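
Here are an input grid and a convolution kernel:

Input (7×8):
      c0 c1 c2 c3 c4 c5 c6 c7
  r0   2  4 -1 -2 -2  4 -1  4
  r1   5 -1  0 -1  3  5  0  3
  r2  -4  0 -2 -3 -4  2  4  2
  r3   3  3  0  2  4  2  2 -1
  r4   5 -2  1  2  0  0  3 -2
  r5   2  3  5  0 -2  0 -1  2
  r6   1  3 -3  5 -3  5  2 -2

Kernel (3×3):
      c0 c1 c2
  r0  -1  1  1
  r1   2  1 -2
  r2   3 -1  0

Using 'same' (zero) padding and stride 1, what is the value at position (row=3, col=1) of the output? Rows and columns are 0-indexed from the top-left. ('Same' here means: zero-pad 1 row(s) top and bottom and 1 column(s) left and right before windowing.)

The receptive field on the zero-padded input at this output position is [-4 0 -2 / 3 3 0 / 5 -2 1]. Elementwise product with the kernel and sum: -4·-1 + 0·1 + -2·1 + 3·2 + 3·1 + 0·-2 + 5·3 + -2·-1.

28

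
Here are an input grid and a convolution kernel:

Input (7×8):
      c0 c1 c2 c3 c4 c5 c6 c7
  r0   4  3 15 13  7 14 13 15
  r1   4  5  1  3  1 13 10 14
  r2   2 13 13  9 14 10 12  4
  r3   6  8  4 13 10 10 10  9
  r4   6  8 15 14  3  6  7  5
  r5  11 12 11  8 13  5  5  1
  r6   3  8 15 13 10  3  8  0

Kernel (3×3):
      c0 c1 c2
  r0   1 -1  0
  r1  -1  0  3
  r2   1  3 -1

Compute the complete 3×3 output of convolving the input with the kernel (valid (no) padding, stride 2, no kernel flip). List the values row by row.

28 30 54
10 84 38
32 73 10

Output[0,0]: The receptive field on the input at this output position is [4 3 15 / 4 5 1 / 2 13 13]. Elementwise product with the kernel and sum: 4·1 + 3·-1 + 4·-1 + 1·3 + 2·1 + 13·3 + 13·-1.
Output[0,1]: The receptive field on the input at this output position is [15 13 7 / 1 3 1 / 13 9 14]. Elementwise product with the kernel and sum: 15·1 + 13·-1 + 1·-1 + 1·3 + 13·1 + 9·3 + 14·-1.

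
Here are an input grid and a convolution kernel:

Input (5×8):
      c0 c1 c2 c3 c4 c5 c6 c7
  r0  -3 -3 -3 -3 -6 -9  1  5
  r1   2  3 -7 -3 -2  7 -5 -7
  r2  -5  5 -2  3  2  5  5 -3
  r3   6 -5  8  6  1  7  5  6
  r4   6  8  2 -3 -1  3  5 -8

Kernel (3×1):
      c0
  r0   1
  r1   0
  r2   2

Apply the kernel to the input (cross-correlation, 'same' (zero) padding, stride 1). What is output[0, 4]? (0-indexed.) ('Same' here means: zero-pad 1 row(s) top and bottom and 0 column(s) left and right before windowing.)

-4

The receptive field on the zero-padded input at this output position is [0 / -6 / -2]. Elementwise product with the kernel and sum: 0·1 + -2·2.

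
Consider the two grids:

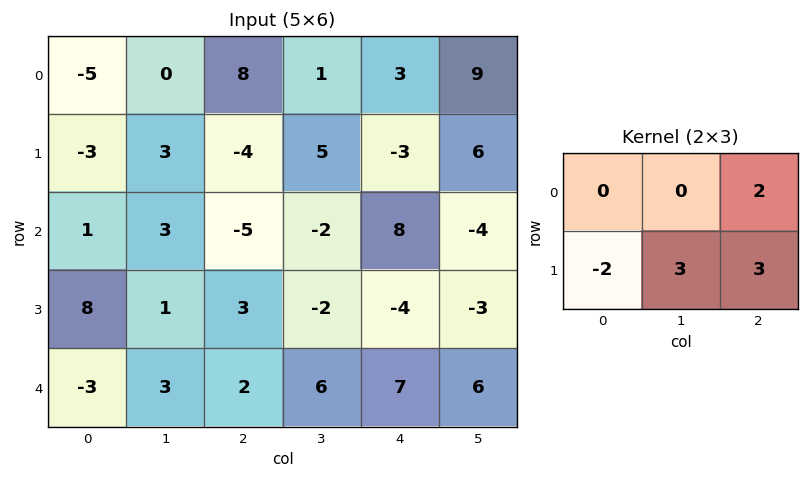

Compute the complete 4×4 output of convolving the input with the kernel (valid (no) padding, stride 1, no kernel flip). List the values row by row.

Output[0,0]: The receptive field on the input at this output position is [-5 0 8 / -3 3 -4]. Elementwise product with the kernel and sum: 8·2 + -3·-2 + 3·3 + -4·3.
Output[0,1]: The receptive field on the input at this output position is [0 8 1 / 3 -4 5]. Elementwise product with the kernel and sum: 1·2 + 3·-2 + -4·3 + 5·3.

19 -1 20 17
-16 -17 22 28
-14 -3 -8 -25
27 14 27 21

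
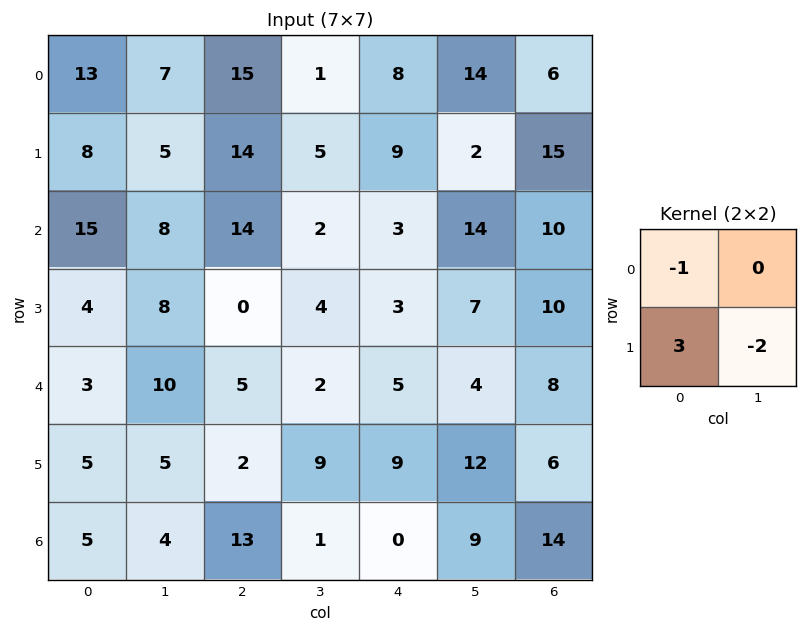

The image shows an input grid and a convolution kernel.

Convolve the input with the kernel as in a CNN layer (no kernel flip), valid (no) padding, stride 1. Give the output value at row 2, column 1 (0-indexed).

The receptive field on the input at this output position is [8 14 / 8 0]. Elementwise product with the kernel and sum: 8·-1 + 8·3 + 0·-2.

16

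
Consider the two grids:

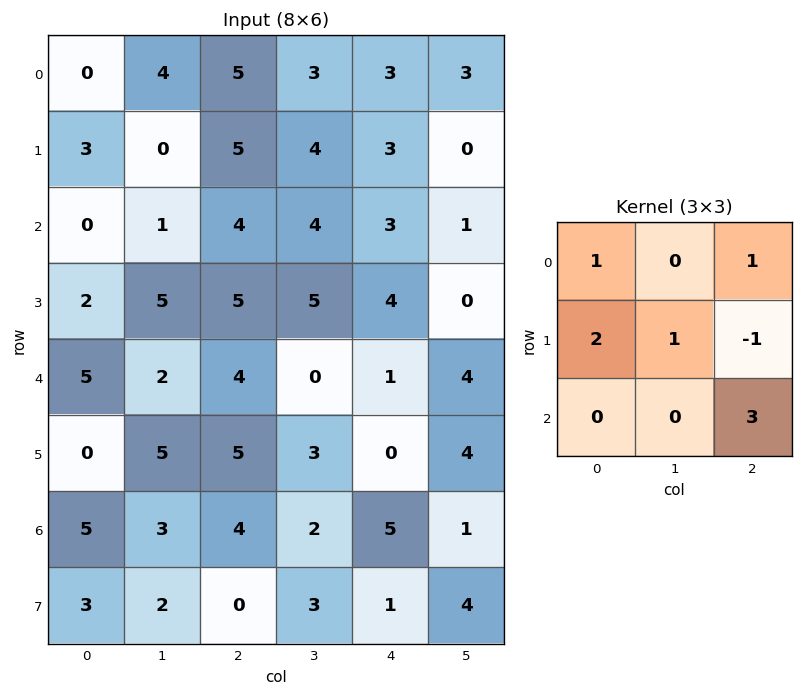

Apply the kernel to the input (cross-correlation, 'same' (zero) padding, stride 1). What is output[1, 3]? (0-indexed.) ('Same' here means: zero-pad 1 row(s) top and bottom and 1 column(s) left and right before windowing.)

The receptive field on the zero-padded input at this output position is [5 3 3 / 5 4 3 / 4 4 3]. Elementwise product with the kernel and sum: 5·1 + 3·1 + 5·2 + 4·1 + 3·-1 + 3·3.

28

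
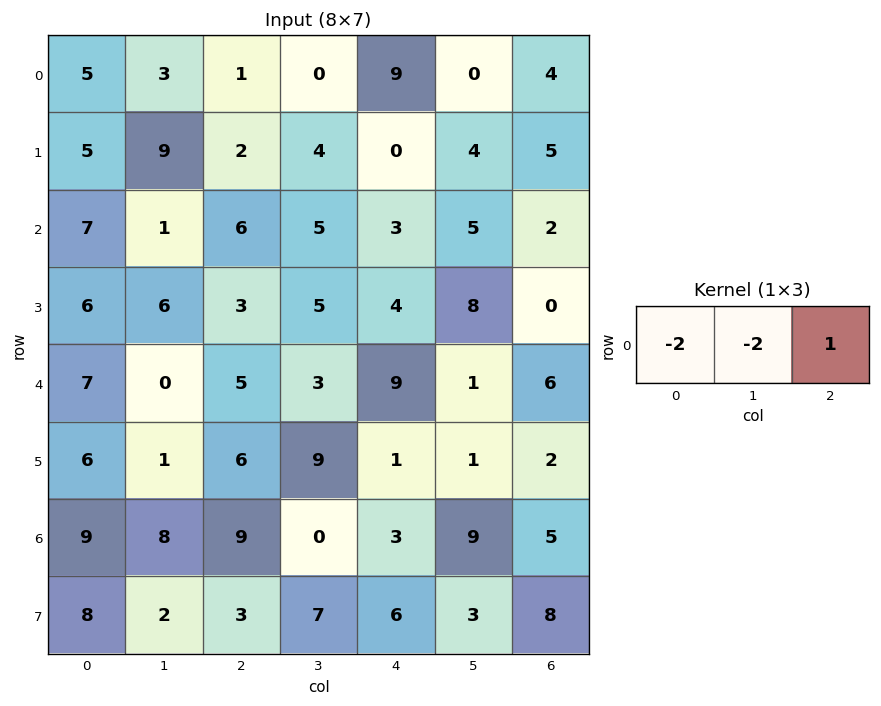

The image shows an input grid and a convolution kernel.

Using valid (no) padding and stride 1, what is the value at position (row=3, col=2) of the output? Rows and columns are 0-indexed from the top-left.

The receptive field on the input at this output position is [3 5 4]. Elementwise product with the kernel and sum: 3·-2 + 5·-2 + 4·1.

-12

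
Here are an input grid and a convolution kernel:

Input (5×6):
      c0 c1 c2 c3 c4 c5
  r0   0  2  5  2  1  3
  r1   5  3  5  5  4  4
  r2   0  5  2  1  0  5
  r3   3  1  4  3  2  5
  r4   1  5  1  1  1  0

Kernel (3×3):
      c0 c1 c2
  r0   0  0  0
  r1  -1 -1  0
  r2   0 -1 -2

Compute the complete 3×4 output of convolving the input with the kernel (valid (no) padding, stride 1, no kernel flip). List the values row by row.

-17 -12 -11 -19
-14 -17 -10 -13
-11 -8 -10 -6

Output[0,0]: The receptive field on the input at this output position is [0 2 5 / 5 3 5 / 0 5 2]. Elementwise product with the kernel and sum: 5·-1 + 3·-1 + 5·-1 + 2·-2.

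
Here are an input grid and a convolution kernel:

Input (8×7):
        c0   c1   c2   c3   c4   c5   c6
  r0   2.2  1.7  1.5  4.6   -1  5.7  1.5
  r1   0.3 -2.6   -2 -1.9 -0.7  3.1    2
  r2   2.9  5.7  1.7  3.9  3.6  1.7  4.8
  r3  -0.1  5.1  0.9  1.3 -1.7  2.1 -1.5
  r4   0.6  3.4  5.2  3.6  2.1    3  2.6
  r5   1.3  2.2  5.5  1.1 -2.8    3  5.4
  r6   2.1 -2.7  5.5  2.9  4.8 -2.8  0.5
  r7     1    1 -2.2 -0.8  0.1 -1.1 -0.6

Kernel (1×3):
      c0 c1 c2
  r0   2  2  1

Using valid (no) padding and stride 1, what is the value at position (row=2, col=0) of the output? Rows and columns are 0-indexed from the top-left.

The receptive field on the input at this output position is [2.9 5.7 1.7]. Elementwise product with the kernel and sum: 2.9·2 + 5.7·2 + 1.7·1.

18.9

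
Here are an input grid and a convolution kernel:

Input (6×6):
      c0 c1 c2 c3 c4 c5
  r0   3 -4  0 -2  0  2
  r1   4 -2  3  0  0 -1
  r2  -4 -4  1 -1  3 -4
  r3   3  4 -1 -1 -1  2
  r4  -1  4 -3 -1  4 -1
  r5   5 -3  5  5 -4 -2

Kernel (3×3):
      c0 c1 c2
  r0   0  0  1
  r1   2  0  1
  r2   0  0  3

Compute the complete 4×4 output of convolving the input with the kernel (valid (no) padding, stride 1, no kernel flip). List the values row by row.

14 -9 15 -11
-7 -12 2 -1
-3 3 12 -7
9 21 -15 -7

Output[0,0]: The receptive field on the input at this output position is [3 -4 0 / 4 -2 3 / -4 -4 1]. Elementwise product with the kernel and sum: 0·1 + 4·2 + 3·1 + 1·3.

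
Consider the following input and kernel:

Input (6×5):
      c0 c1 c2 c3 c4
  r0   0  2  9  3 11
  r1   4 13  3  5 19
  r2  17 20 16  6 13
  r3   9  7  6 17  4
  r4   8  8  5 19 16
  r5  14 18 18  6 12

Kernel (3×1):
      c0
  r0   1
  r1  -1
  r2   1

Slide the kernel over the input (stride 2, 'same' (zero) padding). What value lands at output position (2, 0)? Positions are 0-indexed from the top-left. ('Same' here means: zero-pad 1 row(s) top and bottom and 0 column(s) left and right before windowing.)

15

The receptive field on the zero-padded input at this output position is [9 / 8 / 14]. Elementwise product with the kernel and sum: 9·1 + 8·-1 + 14·1.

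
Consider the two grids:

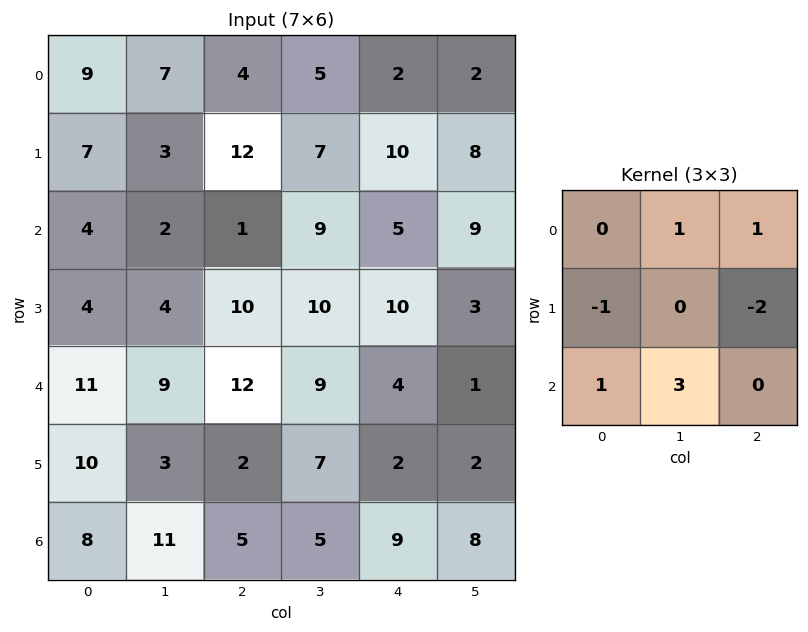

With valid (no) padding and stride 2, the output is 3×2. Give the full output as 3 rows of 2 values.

-10 3
17 23
48 27

Output[0,0]: The receptive field on the input at this output position is [9 7 4 / 7 3 12 / 4 2 1]. Elementwise product with the kernel and sum: 7·1 + 4·1 + 7·-1 + 12·-2 + 4·1 + 2·3.
Output[0,1]: The receptive field on the input at this output position is [4 5 2 / 12 7 10 / 1 9 5]. Elementwise product with the kernel and sum: 5·1 + 2·1 + 12·-1 + 10·-2 + 1·1 + 9·3.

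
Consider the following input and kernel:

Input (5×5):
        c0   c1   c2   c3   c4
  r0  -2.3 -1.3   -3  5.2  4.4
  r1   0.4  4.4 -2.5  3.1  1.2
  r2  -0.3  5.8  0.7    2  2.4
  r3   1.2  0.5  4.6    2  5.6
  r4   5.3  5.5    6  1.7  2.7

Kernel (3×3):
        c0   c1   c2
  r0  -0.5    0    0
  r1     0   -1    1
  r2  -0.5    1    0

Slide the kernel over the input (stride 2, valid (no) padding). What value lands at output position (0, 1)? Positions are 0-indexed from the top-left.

1.25

The receptive field on the input at this output position is [-3 5.2 4.4 / -2.5 3.1 1.2 / 0.7 2 2.4]. Elementwise product with the kernel and sum: -3·-0.5 + 3.1·-1 + 1.2·1 + 0.7·-0.5 + 2·1.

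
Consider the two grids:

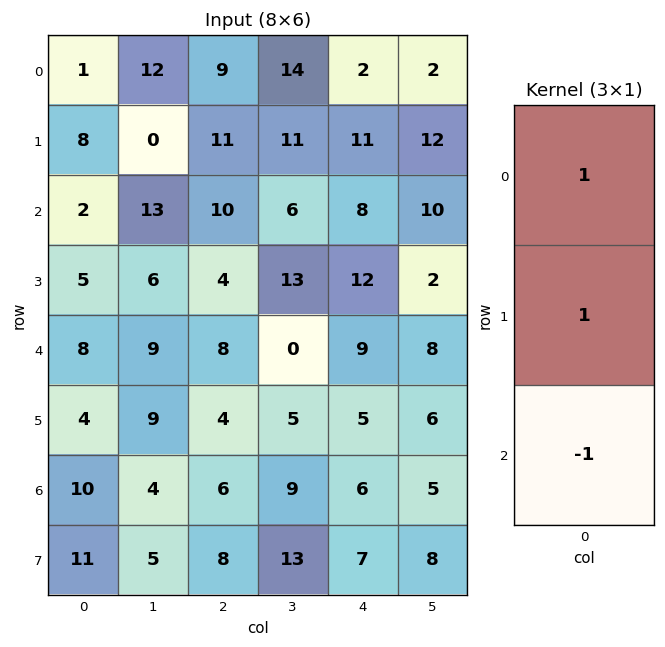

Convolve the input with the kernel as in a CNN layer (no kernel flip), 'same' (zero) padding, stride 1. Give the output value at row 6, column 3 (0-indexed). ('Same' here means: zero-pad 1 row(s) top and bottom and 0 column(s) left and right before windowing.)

1

The receptive field on the zero-padded input at this output position is [5 / 9 / 13]. Elementwise product with the kernel and sum: 5·1 + 9·1 + 13·-1.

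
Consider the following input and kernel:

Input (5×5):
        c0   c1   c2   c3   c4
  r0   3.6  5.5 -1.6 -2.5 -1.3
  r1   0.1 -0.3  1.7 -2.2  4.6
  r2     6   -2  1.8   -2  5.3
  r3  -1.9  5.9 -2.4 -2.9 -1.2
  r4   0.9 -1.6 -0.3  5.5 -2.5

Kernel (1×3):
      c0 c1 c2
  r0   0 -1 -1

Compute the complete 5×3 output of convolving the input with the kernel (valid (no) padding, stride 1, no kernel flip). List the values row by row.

Output[0,0]: The receptive field on the input at this output position is [3.6 5.5 -1.6]. Elementwise product with the kernel and sum: 5.5·-1 + -1.6·-1.
Output[0,1]: The receptive field on the input at this output position is [5.5 -1.6 -2.5]. Elementwise product with the kernel and sum: -1.6·-1 + -2.5·-1.

-3.9 4.1 3.8
-1.4 0.5 -2.4
0.2 0.2 -3.3
-3.5 5.3 4.1
1.9 -5.2 -3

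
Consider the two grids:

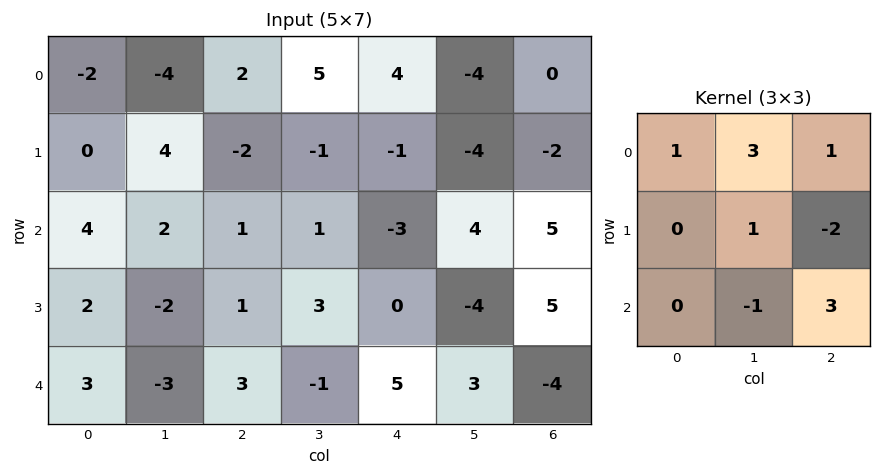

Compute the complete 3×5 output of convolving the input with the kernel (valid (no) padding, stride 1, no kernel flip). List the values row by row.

-3 9 12 35 3
15 4 -2 -31 -2
19 -5 20 8 -15

Output[0,0]: The receptive field on the input at this output position is [-2 -4 2 / 0 4 -2 / 4 2 1]. Elementwise product with the kernel and sum: -2·1 + -4·3 + 2·1 + 4·1 + -2·-2 + 2·-1 + 1·3.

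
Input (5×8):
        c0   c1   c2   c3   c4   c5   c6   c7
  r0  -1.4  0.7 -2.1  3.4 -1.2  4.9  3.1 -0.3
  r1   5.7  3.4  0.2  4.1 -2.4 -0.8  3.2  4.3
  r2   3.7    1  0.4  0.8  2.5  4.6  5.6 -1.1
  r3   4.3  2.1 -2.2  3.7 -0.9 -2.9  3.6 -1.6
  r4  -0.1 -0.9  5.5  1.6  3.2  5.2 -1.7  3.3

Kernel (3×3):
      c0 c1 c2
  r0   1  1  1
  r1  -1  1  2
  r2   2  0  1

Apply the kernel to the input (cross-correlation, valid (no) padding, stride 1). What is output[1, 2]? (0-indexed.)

2

The receptive field on the input at this output position is [0.2 4.1 -2.4 / 0.4 0.8 2.5 / -2.2 3.7 -0.9]. Elementwise product with the kernel and sum: 0.2·1 + 4.1·1 + -2.4·1 + 0.4·-1 + 0.8·1 + 2.5·2 + -2.2·2 + -0.9·1.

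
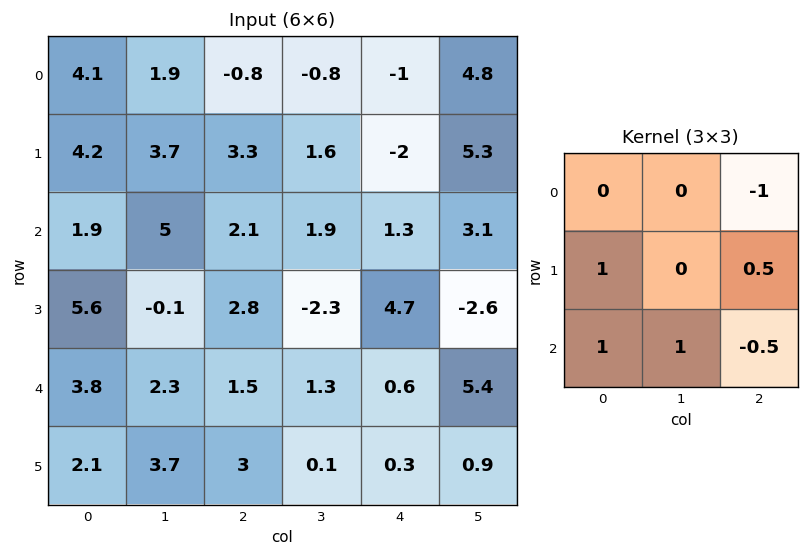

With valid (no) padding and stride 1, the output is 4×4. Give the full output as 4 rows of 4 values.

12.5 11.45 6.65 1.1
3.75 8.2 2.9 1.85
10.25 -0 6.35 -7.5
6.05 11.9 0.05 6.55

Output[0,0]: The receptive field on the input at this output position is [4.1 1.9 -0.8 / 4.2 3.7 3.3 / 1.9 5 2.1]. Elementwise product with the kernel and sum: -0.8·-1 + 4.2·1 + 3.3·0.5 + 1.9·1 + 5·1 + 2.1·-0.5.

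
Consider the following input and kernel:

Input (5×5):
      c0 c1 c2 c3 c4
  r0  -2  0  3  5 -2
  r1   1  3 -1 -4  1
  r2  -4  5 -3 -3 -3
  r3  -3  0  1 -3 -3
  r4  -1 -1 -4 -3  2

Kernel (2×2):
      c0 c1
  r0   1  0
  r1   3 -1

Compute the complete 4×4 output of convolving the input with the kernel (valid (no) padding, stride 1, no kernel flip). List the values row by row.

Output[0,0]: The receptive field on the input at this output position is [-2 0 / 1 3]. Elementwise product with the kernel and sum: -2·1 + 1·3 + 3·-1.

-2 10 4 -8
-16 21 -7 -10
-13 4 3 -9
-5 1 -8 -14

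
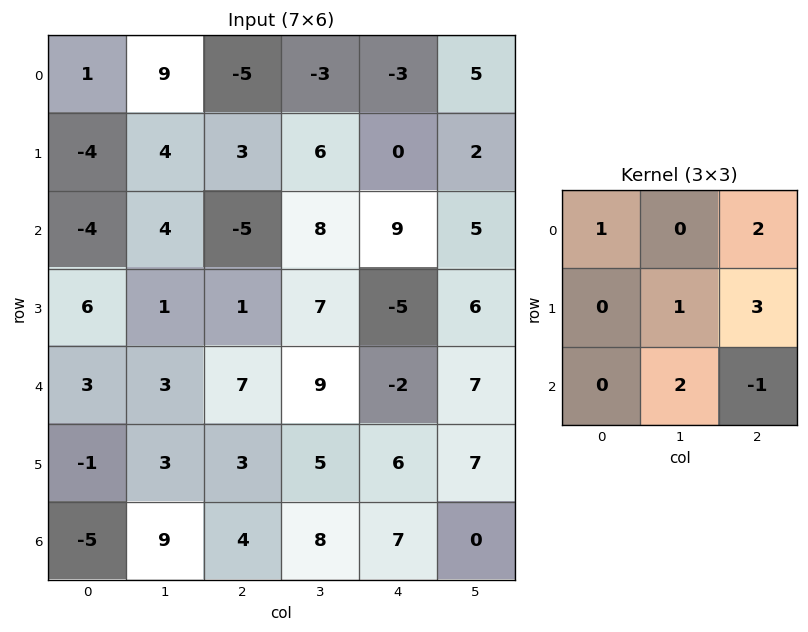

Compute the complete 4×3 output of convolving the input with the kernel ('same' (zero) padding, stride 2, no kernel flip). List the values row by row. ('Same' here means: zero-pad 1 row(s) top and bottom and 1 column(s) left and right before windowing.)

16 -14 10
27 30 18
9 50 43
28 41 26

Output[0,0]: The receptive field on the zero-padded input at this output position is [0 0 0 / 0 1 9 / 0 -4 4]. Elementwise product with the kernel and sum: 0·1 + 0·2 + 1·1 + 9·3 + -4·2 + 4·-1.
Output[0,1]: The receptive field on the zero-padded input at this output position is [0 0 0 / 9 -5 -3 / 4 3 6]. Elementwise product with the kernel and sum: 0·1 + 0·2 + -5·1 + -3·3 + 3·2 + 6·-1.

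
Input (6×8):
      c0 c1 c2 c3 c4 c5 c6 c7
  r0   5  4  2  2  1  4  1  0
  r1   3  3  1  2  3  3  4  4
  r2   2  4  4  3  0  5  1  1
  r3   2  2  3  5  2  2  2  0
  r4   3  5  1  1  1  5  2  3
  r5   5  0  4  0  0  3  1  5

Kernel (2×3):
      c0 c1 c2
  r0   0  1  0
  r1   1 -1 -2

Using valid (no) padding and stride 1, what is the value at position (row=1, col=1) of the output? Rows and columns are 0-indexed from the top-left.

The receptive field on the input at this output position is [3 1 2 / 4 4 3]. Elementwise product with the kernel and sum: 1·1 + 4·1 + 4·-1 + 3·-2.

-5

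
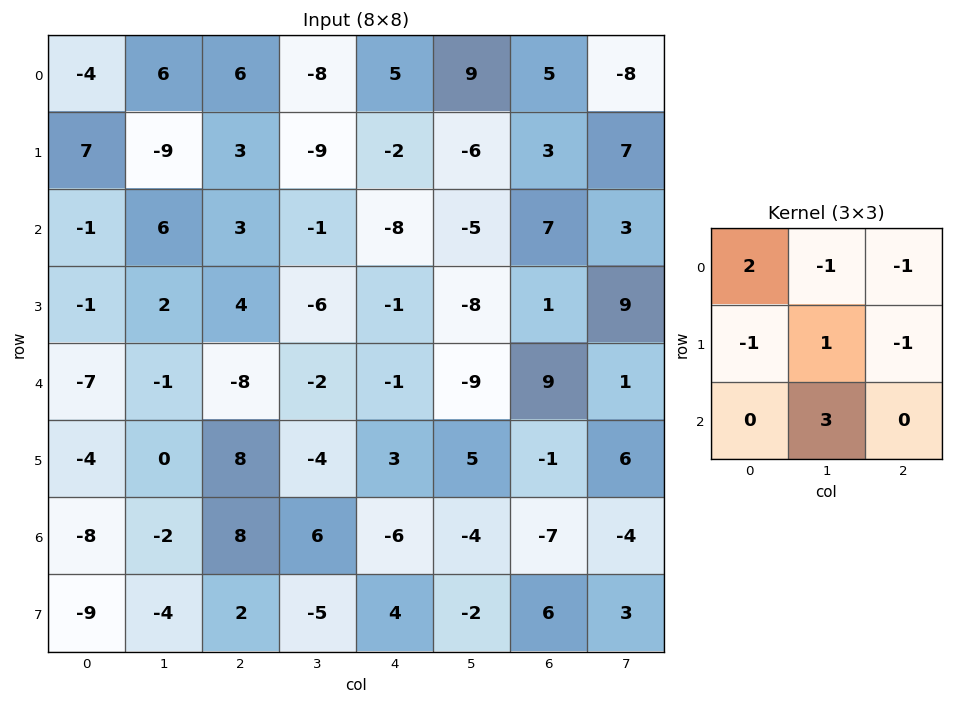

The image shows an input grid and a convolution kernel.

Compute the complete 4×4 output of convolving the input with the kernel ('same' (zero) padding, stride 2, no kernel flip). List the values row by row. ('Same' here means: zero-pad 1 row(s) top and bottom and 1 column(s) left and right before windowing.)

Output[0,0]: The receptive field on the zero-padded input at this output position is [0 0 0 / 0 -4 6 / 0 7 -9]. Elementwise product with the kernel and sum: 0·2 + 0·-1 + 0·-1 + 0·-1 + -4·1 + 6·-1 + 7·3.
Output[0,1]: The receptive field on the zero-padded input at this output position is [0 0 0 / 6 6 -8 / -9 3 -9]. Elementwise product with the kernel and sum: 0·2 + 0·-1 + 0·-1 + 6·-1 + 6·1 + -8·-1 + 3·3.

11 17 -2 13
-8 -2 -15 -10
-19 25 16 -12
-29 6 -12 24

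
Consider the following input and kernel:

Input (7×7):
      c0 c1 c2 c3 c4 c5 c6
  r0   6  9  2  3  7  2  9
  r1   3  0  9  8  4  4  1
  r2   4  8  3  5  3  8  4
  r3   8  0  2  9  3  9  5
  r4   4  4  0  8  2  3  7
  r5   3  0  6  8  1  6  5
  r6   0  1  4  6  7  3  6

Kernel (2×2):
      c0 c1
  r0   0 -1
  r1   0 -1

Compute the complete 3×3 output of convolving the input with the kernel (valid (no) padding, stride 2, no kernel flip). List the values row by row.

-9 -11 -6
-8 -14 -17
-4 -16 -9

Output[0,0]: The receptive field on the input at this output position is [6 9 / 3 0]. Elementwise product with the kernel and sum: 9·-1 + 0·-1.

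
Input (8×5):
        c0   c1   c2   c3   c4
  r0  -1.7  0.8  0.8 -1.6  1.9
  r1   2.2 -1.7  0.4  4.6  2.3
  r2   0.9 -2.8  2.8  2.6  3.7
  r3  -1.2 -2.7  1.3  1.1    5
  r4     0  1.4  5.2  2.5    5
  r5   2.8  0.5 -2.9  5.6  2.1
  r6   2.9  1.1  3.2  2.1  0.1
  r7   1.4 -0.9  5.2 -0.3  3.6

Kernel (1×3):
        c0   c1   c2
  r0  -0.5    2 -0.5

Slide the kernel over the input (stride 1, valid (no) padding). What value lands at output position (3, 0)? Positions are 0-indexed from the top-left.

-5.45

The receptive field on the input at this output position is [-1.2 -2.7 1.3]. Elementwise product with the kernel and sum: -1.2·-0.5 + -2.7·2 + 1.3·-0.5.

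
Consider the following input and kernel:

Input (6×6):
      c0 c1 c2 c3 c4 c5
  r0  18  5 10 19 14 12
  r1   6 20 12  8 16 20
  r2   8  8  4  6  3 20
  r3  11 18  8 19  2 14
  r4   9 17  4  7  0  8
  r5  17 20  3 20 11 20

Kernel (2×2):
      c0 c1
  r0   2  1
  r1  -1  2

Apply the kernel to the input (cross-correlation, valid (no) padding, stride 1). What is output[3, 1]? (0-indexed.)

The receptive field on the input at this output position is [18 8 / 17 4]. Elementwise product with the kernel and sum: 18·2 + 8·1 + 17·-1 + 4·2.

35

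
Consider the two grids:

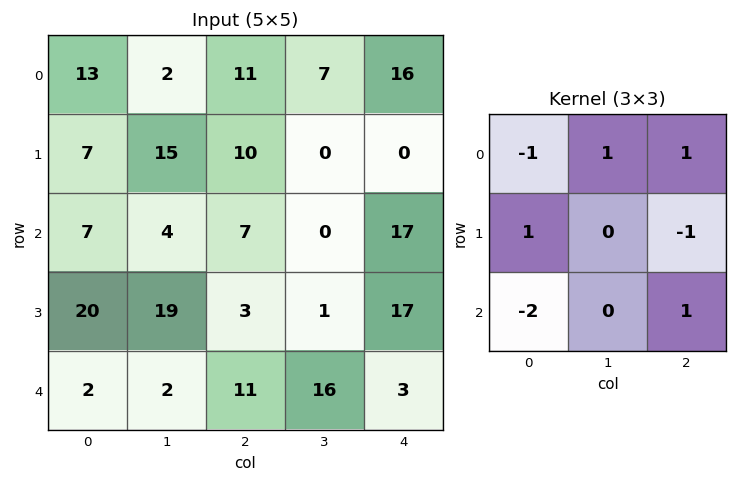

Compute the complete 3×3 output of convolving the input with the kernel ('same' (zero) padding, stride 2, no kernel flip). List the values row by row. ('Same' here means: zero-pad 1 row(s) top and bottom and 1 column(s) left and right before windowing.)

13 -35 7
37 -38 -2
37 -29 32

Output[0,0]: The receptive field on the zero-padded input at this output position is [0 0 0 / 0 13 2 / 0 7 15]. Elementwise product with the kernel and sum: 0·-1 + 0·1 + 0·1 + 0·1 + 2·-1 + 0·-2 + 15·1.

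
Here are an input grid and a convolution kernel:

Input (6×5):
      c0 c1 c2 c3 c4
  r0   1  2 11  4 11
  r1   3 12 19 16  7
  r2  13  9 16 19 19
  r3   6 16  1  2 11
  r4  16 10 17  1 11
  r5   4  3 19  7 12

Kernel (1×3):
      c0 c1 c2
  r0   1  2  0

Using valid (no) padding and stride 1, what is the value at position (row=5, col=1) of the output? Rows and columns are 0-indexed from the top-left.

41

The receptive field on the input at this output position is [3 19 7]. Elementwise product with the kernel and sum: 3·1 + 19·2.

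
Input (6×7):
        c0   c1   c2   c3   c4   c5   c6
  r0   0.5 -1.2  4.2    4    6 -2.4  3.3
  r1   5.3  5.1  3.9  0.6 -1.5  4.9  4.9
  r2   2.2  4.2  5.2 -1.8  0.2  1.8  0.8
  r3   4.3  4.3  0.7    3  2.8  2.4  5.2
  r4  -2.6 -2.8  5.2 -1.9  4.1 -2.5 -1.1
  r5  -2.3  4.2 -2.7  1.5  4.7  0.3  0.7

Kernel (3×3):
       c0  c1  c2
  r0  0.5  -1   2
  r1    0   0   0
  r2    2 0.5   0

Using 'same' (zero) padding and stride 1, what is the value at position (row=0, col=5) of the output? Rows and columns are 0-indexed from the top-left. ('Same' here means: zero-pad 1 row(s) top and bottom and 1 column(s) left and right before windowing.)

The receptive field on the zero-padded input at this output position is [0 0 0 / 6 -2.4 3.3 / -1.5 4.9 4.9]. Elementwise product with the kernel and sum: 0·0.5 + 0·-1 + 0·2 + -1.5·2 + 4.9·0.5.

-0.55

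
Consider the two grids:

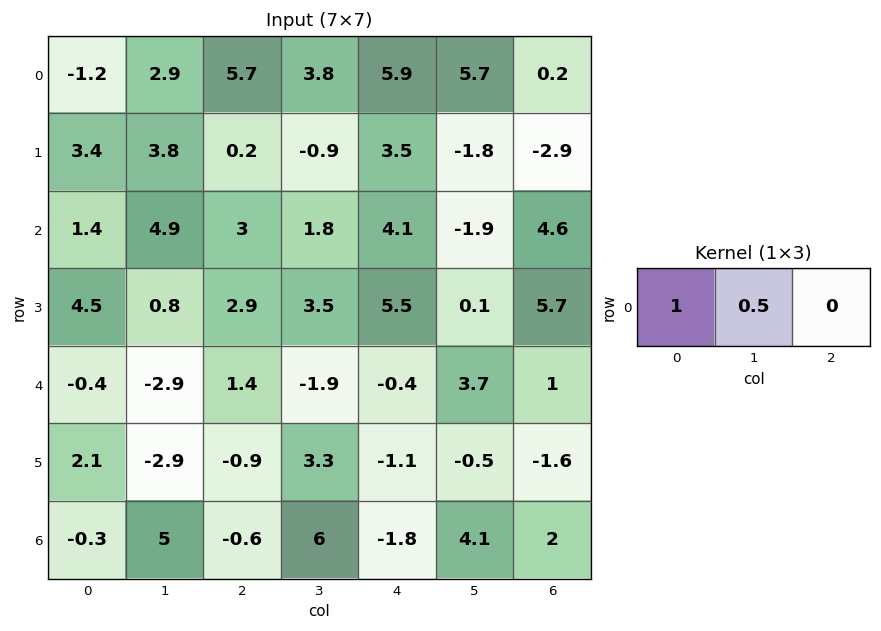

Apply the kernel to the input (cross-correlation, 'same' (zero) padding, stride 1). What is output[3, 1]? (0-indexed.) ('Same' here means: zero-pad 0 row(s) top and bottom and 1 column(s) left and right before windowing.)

4.9

The receptive field on the zero-padded input at this output position is [4.5 0.8 2.9]. Elementwise product with the kernel and sum: 4.5·1 + 0.8·0.5.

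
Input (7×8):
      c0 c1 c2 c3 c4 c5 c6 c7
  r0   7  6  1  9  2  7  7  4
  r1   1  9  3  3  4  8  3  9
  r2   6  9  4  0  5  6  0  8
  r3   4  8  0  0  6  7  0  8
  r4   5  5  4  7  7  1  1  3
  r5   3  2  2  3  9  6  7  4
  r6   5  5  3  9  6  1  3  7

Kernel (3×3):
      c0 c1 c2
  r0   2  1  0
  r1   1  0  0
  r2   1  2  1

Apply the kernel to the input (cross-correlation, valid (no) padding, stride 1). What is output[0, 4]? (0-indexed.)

32

The receptive field on the input at this output position is [2 7 7 / 4 8 3 / 5 6 0]. Elementwise product with the kernel and sum: 2·2 + 7·1 + 4·1 + 5·1 + 6·2 + 0·1.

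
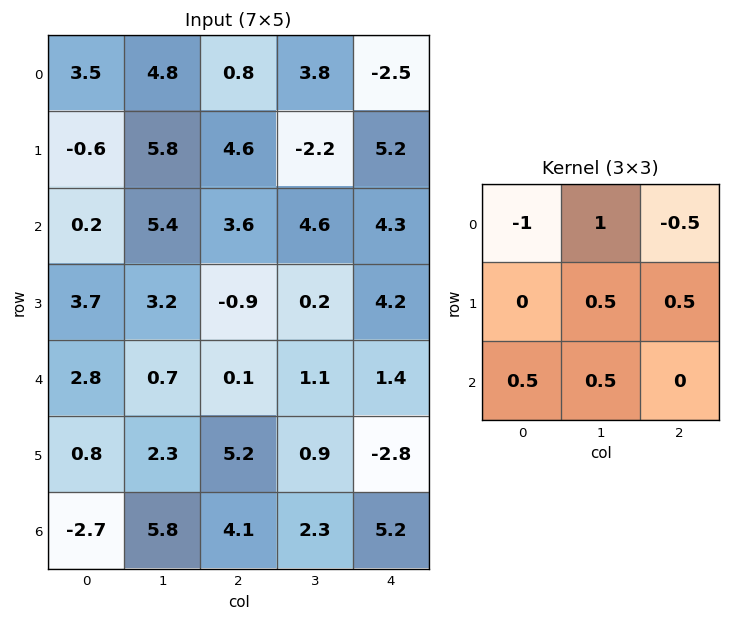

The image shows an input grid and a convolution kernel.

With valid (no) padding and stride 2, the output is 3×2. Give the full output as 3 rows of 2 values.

8.9 9.85
6.3 1.65
3.15 2.55

Output[0,0]: The receptive field on the input at this output position is [3.5 4.8 0.8 / -0.6 5.8 4.6 / 0.2 5.4 3.6]. Elementwise product with the kernel and sum: 3.5·-1 + 4.8·1 + 0.8·-0.5 + 5.8·0.5 + 4.6·0.5 + 0.2·0.5 + 5.4·0.5.
Output[0,1]: The receptive field on the input at this output position is [0.8 3.8 -2.5 / 4.6 -2.2 5.2 / 3.6 4.6 4.3]. Elementwise product with the kernel and sum: 0.8·-1 + 3.8·1 + -2.5·-0.5 + -2.2·0.5 + 5.2·0.5 + 3.6·0.5 + 4.6·0.5.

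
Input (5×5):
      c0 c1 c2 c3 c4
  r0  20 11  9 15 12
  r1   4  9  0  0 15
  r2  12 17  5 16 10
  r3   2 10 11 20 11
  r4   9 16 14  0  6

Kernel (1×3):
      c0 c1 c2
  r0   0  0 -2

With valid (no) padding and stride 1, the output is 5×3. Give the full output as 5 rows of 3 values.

-18 -30 -24
0 0 -30
-10 -32 -20
-22 -40 -22
-28 0 -12

Output[0,0]: The receptive field on the input at this output position is [20 11 9]. Elementwise product with the kernel and sum: 9·-2.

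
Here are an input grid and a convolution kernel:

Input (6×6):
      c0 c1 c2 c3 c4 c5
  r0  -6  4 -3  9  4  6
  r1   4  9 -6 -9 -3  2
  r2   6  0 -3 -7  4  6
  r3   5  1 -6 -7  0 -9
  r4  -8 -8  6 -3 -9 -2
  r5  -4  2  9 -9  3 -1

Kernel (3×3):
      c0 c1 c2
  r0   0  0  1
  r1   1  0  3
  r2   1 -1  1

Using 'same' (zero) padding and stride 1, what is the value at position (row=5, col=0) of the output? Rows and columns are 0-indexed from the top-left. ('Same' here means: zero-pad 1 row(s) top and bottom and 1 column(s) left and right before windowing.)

-2

The receptive field on the zero-padded input at this output position is [0 -8 -8 / 0 -4 2 / 0 0 0]. Elementwise product with the kernel and sum: -8·1 + 0·1 + 2·3 + 0·1 + 0·-1 + 0·1.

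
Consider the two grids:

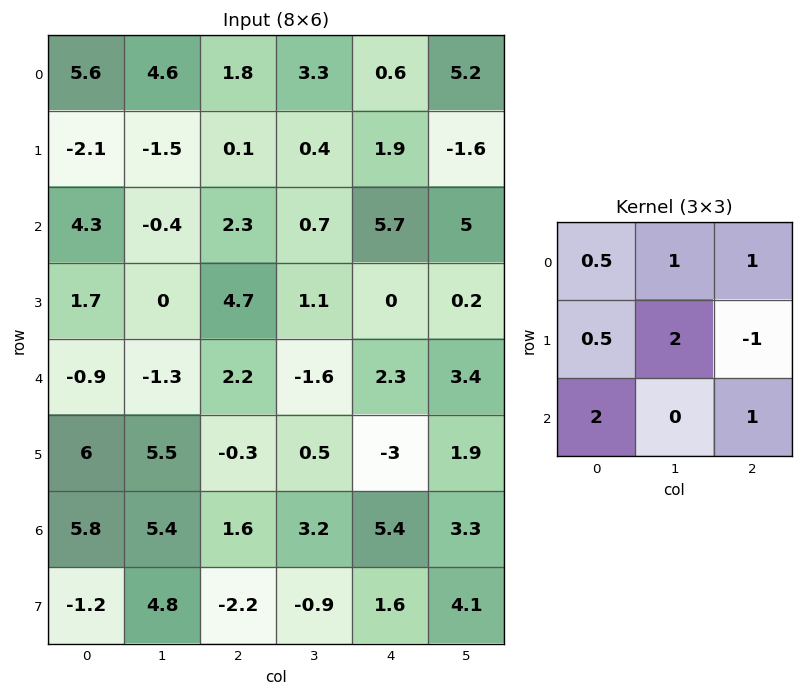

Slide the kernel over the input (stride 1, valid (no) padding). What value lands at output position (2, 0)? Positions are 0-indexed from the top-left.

0.6

The receptive field on the input at this output position is [4.3 -0.4 2.3 / 1.7 0 4.7 / -0.9 -1.3 2.2]. Elementwise product with the kernel and sum: 4.3·0.5 + -0.4·1 + 2.3·1 + 1.7·0.5 + 0·2 + 4.7·-1 + -0.9·2 + 2.2·1.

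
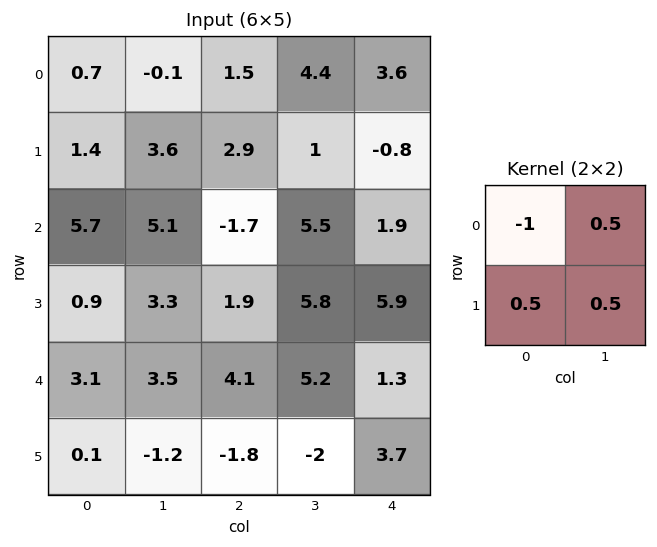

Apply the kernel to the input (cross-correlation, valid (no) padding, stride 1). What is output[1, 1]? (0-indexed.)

-0.45

The receptive field on the input at this output position is [3.6 2.9 / 5.1 -1.7]. Elementwise product with the kernel and sum: 3.6·-1 + 2.9·0.5 + 5.1·0.5 + -1.7·0.5.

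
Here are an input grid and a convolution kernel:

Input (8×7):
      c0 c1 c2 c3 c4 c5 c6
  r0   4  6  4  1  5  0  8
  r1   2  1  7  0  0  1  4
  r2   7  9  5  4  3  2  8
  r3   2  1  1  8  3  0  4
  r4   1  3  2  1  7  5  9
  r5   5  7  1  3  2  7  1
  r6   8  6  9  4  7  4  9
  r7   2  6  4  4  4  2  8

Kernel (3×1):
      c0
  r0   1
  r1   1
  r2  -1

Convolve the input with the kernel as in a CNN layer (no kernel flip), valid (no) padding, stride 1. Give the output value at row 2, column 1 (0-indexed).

The receptive field on the input at this output position is [9 / 1 / 3]. Elementwise product with the kernel and sum: 9·1 + 1·1 + 3·-1.

7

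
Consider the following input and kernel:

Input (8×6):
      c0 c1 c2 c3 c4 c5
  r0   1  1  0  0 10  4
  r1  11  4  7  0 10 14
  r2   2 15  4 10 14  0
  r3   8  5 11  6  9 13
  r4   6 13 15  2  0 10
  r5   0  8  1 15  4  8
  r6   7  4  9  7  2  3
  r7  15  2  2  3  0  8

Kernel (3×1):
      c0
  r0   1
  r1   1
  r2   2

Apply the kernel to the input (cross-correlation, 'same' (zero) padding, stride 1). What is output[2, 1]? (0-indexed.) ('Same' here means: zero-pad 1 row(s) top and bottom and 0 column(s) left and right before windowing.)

The receptive field on the zero-padded input at this output position is [4 / 15 / 5]. Elementwise product with the kernel and sum: 4·1 + 15·1 + 5·2.

29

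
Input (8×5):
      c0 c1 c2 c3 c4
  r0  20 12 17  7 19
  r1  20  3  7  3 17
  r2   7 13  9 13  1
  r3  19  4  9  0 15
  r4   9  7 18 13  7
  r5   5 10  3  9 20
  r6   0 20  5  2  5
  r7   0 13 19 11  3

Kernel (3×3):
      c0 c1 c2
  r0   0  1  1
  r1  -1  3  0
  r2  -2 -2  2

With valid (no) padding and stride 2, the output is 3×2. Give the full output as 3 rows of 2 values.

Output[0,0]: The receptive field on the input at this output position is [20 12 17 / 20 3 7 / 7 13 9]. Elementwise product with the kernel and sum: 12·1 + 17·1 + 20·-1 + 3·3 + 7·-2 + 13·-2 + 9·2.
Output[0,1]: The receptive field on the input at this output position is [17 7 19 / 7 3 17 / 9 13 1]. Elementwise product with the kernel and sum: 7·1 + 19·1 + 7·-1 + 3·3 + 9·-2 + 13·-2 + 1·2.

-4 -14
19 -43
20 40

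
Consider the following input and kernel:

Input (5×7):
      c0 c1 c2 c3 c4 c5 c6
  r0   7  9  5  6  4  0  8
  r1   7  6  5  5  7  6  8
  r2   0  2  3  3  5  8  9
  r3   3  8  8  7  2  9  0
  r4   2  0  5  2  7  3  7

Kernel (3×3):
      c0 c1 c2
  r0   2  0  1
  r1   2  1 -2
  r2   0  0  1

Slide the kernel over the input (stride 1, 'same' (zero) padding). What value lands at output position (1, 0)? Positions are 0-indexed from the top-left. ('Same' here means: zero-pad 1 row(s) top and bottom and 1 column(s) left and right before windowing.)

6

The receptive field on the zero-padded input at this output position is [0 7 9 / 0 7 6 / 0 0 2]. Elementwise product with the kernel and sum: 0·2 + 9·1 + 0·2 + 7·1 + 6·-2 + 2·1.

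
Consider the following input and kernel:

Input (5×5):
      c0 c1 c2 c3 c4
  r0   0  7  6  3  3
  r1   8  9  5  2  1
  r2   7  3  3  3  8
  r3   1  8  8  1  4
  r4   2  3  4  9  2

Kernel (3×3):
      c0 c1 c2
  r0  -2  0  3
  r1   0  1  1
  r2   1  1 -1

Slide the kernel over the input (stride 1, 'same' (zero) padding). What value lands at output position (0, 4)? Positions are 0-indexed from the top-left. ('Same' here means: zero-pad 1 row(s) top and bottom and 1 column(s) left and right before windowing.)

The receptive field on the zero-padded input at this output position is [0 0 0 / 3 3 0 / 2 1 0]. Elementwise product with the kernel and sum: 0·-2 + 0·3 + 3·1 + 0·1 + 2·1 + 1·1 + 0·-1.

6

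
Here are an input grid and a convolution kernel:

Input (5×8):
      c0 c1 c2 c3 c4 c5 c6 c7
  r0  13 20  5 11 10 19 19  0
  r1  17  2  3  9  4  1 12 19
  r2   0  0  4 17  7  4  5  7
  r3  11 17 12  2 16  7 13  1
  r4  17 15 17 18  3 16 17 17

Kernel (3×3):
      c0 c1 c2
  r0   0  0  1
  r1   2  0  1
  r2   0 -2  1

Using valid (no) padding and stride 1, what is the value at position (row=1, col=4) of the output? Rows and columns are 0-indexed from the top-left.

30

The receptive field on the input at this output position is [4 1 12 / 7 4 5 / 16 7 13]. Elementwise product with the kernel and sum: 12·1 + 7·2 + 5·1 + 7·-2 + 13·1.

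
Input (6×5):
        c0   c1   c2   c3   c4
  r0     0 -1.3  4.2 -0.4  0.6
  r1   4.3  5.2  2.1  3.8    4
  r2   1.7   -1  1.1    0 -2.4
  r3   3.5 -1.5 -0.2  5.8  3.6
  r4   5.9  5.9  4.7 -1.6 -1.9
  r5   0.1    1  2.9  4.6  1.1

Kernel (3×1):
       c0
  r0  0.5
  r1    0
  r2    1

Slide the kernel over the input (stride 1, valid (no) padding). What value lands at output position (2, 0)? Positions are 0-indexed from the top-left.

The receptive field on the input at this output position is [1.7 / 3.5 / 5.9]. Elementwise product with the kernel and sum: 1.7·0.5 + 5.9·1.

6.75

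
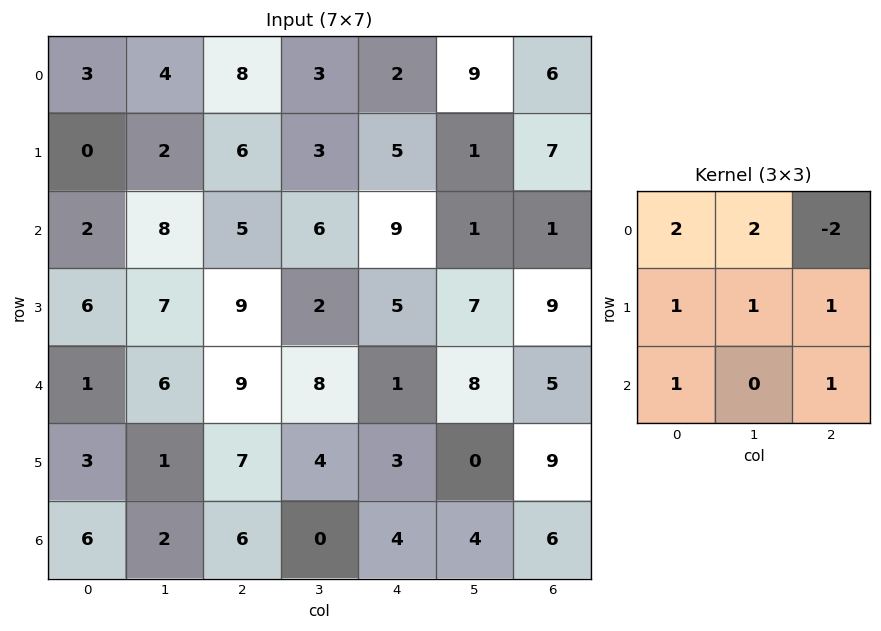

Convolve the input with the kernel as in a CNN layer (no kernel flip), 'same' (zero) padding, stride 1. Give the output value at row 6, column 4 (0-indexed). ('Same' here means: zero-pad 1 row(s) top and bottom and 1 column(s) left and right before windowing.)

The receptive field on the zero-padded input at this output position is [4 3 0 / 0 4 4 / 0 0 0]. Elementwise product with the kernel and sum: 4·2 + 3·2 + 0·-2 + 0·1 + 4·1 + 4·1 + 0·1 + 0·1.

22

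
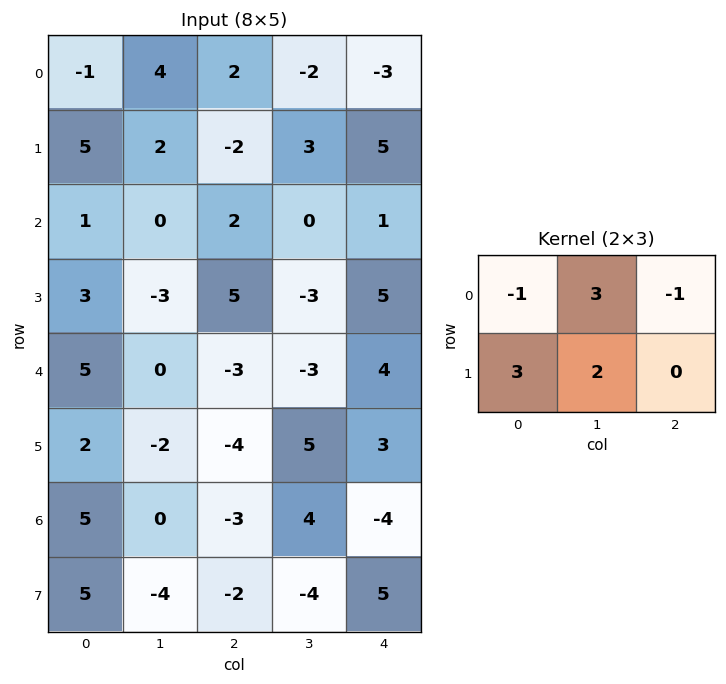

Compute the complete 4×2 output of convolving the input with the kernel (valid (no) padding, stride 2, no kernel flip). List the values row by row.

Output[0,0]: The receptive field on the input at this output position is [-1 4 2 / 5 2 -2]. Elementwise product with the kernel and sum: -1·-1 + 4·3 + 2·-1 + 5·3 + 2·2.

30 -5
0 6
0 -12
5 5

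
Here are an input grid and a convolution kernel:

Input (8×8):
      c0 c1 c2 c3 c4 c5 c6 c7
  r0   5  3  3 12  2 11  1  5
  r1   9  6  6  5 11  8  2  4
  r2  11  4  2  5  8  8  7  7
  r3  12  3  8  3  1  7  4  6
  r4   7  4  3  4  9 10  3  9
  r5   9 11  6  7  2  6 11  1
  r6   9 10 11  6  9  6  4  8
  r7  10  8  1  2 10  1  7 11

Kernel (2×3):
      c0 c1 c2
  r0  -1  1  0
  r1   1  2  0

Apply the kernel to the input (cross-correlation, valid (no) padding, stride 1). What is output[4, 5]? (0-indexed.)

The receptive field on the input at this output position is [10 3 9 / 6 11 1]. Elementwise product with the kernel and sum: 10·-1 + 3·1 + 6·1 + 11·2.

21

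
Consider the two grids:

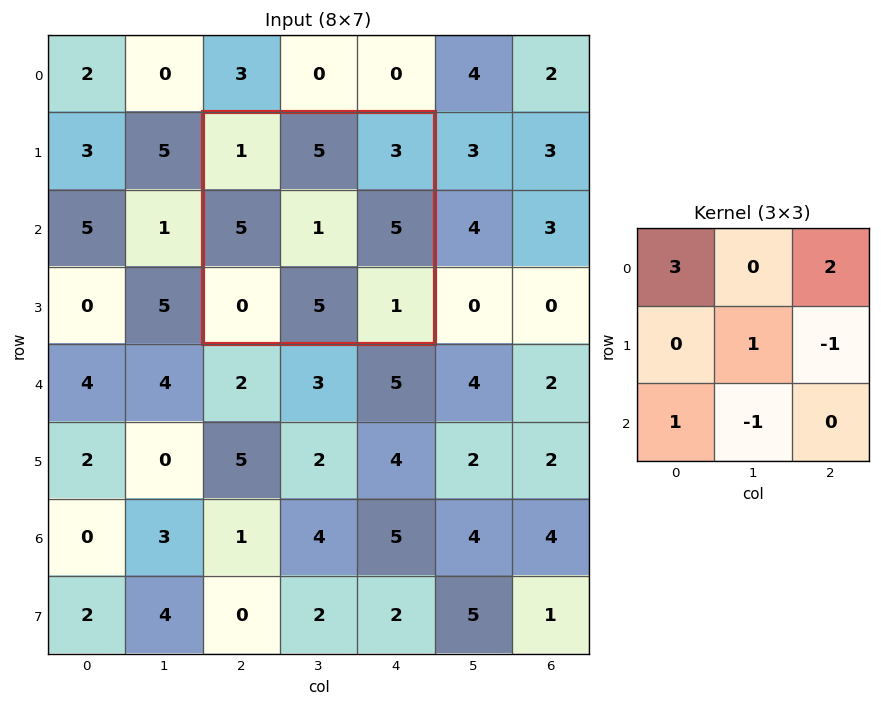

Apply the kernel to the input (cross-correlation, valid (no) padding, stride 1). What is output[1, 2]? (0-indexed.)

The receptive field on the input at this output position is [1 5 3 / 5 1 5 / 0 5 1]. Elementwise product with the kernel and sum: 1·3 + 3·2 + 1·1 + 5·-1 + 0·1 + 5·-1.

0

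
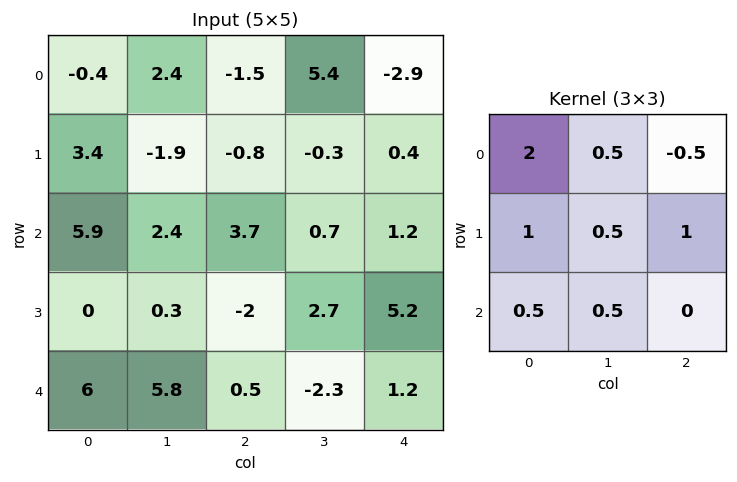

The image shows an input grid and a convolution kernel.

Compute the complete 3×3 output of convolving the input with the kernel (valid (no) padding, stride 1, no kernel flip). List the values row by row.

Output[0,0]: The receptive field on the input at this output position is [-0.4 2.4 -1.5 / 3.4 -1.9 -0.8 / 5.9 2.4 3.7]. Elementwise product with the kernel and sum: -0.4·2 + 2.4·0.5 + -1.5·-0.5 + 3.4·1 + -1.9·0.5 + -0.8·1 + 5.9·0.5 + 2.4·0.5.

6.95 1.8 2.8
17.2 0.05 3.65
15.2 11.45 10.8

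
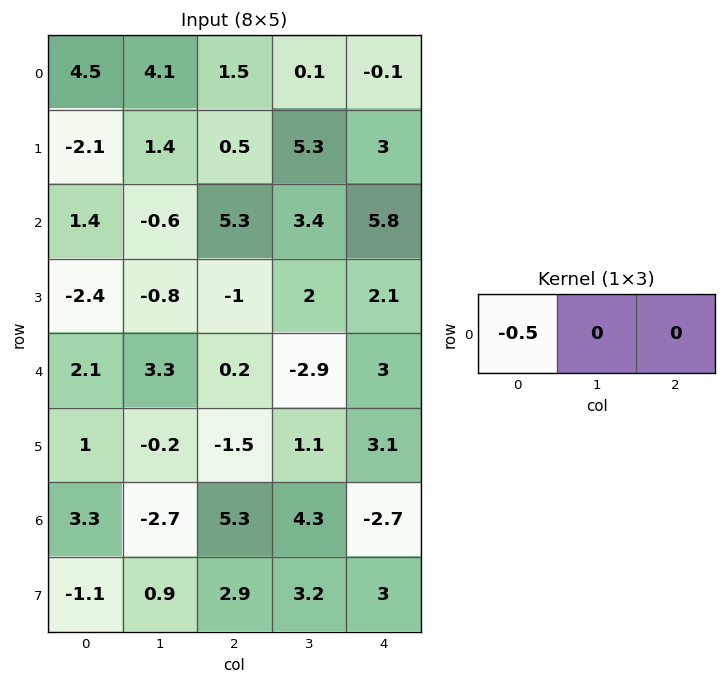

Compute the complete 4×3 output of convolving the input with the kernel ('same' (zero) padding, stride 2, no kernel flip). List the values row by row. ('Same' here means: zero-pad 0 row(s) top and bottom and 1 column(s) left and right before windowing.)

Output[0,0]: The receptive field on the zero-padded input at this output position is [0 4.5 4.1]. Elementwise product with the kernel and sum: 0·-0.5.
Output[0,1]: The receptive field on the zero-padded input at this output position is [4.1 1.5 0.1]. Elementwise product with the kernel and sum: 4.1·-0.5.

0 -2.05 -0.05
0 0.3 -1.7
0 -1.65 1.45
0 1.35 -2.15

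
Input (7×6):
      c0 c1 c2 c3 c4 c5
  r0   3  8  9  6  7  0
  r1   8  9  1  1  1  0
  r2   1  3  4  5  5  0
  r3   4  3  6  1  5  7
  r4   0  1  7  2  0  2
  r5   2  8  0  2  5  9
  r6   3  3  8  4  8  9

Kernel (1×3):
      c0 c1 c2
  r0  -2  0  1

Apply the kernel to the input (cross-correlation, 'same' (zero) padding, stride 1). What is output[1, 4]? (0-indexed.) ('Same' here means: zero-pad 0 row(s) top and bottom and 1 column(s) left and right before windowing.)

The receptive field on the zero-padded input at this output position is [1 1 0]. Elementwise product with the kernel and sum: 1·-2 + 0·1.

-2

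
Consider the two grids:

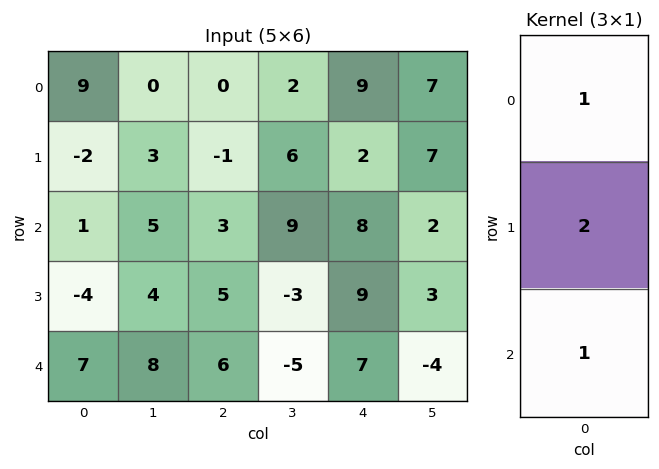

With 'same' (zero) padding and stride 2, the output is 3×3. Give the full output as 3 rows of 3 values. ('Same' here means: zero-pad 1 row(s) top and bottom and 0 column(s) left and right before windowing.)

16 -1 20
-4 10 27
10 17 23

Output[0,0]: The receptive field on the zero-padded input at this output position is [0 / 9 / -2]. Elementwise product with the kernel and sum: 0·1 + 9·2 + -2·1.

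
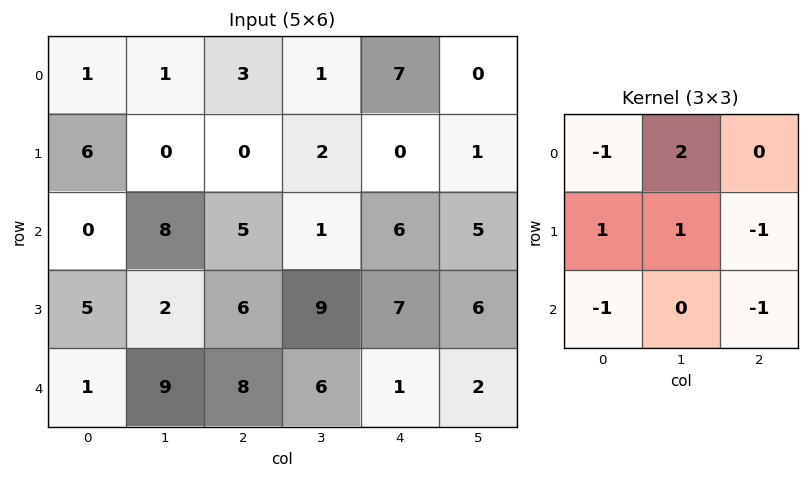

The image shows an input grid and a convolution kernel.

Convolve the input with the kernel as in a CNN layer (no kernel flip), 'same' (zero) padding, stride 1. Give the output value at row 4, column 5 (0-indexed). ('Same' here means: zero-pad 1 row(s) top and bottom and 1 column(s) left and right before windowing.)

The receptive field on the zero-padded input at this output position is [7 6 0 / 1 2 0 / 0 0 0]. Elementwise product with the kernel and sum: 7·-1 + 6·2 + 1·1 + 2·1 + 0·-1 + 0·-1 + 0·-1.

8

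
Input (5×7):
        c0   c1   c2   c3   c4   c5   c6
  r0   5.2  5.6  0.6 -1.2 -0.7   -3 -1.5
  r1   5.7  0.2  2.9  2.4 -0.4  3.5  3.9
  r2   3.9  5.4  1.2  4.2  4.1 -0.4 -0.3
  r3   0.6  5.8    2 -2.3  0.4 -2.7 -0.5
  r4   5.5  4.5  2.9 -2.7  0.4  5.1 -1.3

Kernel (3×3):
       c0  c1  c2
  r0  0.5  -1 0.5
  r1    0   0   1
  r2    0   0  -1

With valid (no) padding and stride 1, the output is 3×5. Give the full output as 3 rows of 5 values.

-1 -0.2 -3.35 2.5 6.1
3.3 4.9 2.55 5.65 -1.55
-3.75 4 -1.55 -10 3.1

Output[0,0]: The receptive field on the input at this output position is [5.2 5.6 0.6 / 5.7 0.2 2.9 / 3.9 5.4 1.2]. Elementwise product with the kernel and sum: 5.2·0.5 + 5.6·-1 + 0.6·0.5 + 2.9·1 + 1.2·-1.
Output[0,1]: The receptive field on the input at this output position is [5.6 0.6 -1.2 / 0.2 2.9 2.4 / 5.4 1.2 4.2]. Elementwise product with the kernel and sum: 5.6·0.5 + 0.6·-1 + -1.2·0.5 + 2.4·1 + 4.2·-1.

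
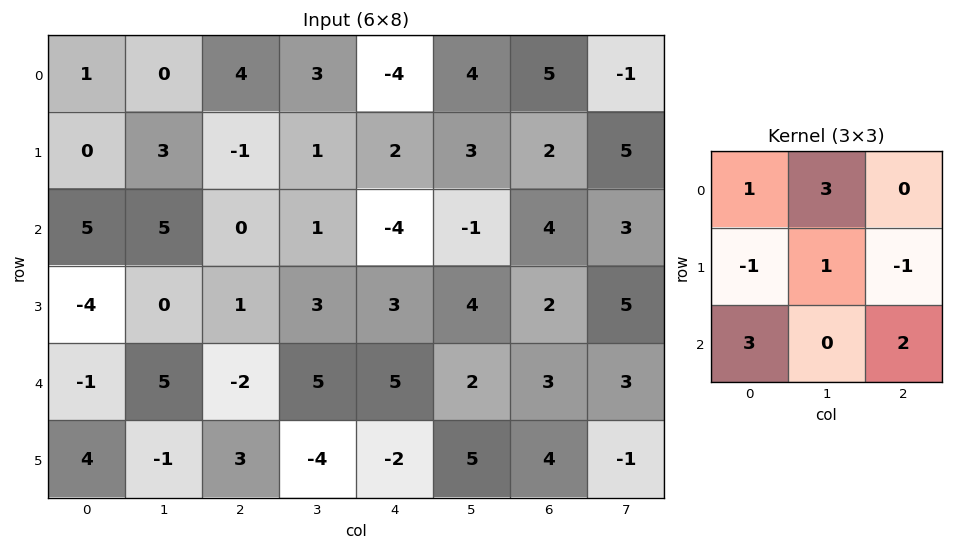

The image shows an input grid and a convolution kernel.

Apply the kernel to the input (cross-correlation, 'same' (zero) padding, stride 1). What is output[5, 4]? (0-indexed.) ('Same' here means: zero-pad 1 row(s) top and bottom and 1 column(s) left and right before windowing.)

The receptive field on the zero-padded input at this output position is [5 5 2 / -4 -2 5 / 0 0 0]. Elementwise product with the kernel and sum: 5·1 + 5·3 + -4·-1 + -2·1 + 5·-1 + 0·3 + 0·2.

17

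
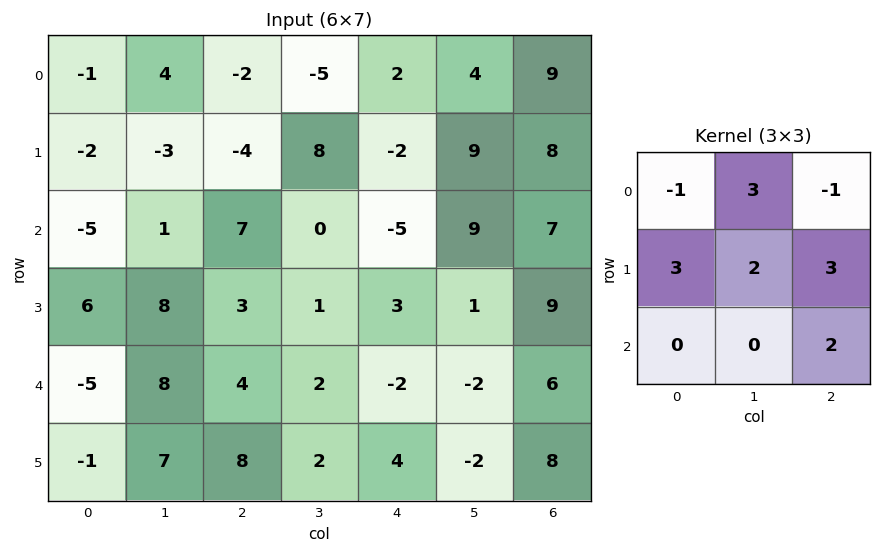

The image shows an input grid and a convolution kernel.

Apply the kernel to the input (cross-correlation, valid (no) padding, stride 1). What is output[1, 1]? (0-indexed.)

The receptive field on the input at this output position is [-3 -4 8 / 1 7 0 / 8 3 1]. Elementwise product with the kernel and sum: -3·-1 + -4·3 + 8·-1 + 1·3 + 7·2 + 0·3 + 1·2.

2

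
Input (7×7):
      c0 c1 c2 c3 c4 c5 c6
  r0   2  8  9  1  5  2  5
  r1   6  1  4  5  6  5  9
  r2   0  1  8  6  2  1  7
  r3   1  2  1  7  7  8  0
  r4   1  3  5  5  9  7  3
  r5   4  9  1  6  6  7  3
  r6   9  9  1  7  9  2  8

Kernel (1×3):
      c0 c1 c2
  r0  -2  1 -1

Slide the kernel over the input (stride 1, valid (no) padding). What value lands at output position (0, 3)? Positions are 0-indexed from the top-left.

The receptive field on the input at this output position is [1 5 2]. Elementwise product with the kernel and sum: 1·-2 + 5·1 + 2·-1.

1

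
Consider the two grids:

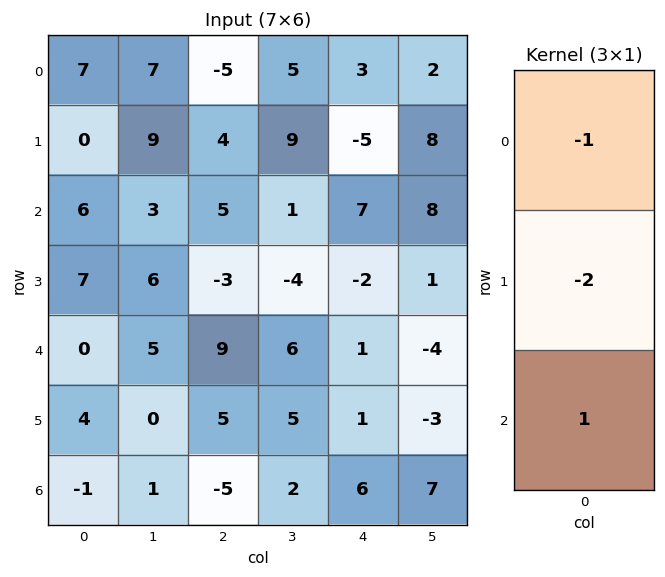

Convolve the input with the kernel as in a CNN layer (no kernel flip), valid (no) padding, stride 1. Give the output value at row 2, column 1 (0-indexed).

The receptive field on the input at this output position is [3 / 6 / 5]. Elementwise product with the kernel and sum: 3·-1 + 6·-2 + 5·1.

-10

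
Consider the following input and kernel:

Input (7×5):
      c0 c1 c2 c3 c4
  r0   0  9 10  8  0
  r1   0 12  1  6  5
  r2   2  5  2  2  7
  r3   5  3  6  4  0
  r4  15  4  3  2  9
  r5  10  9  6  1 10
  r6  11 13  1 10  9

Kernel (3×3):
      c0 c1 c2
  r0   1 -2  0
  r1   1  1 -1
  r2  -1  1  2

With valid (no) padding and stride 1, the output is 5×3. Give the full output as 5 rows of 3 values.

0 -3 10
-9 26 -16
-11 9 25
26 -5 9
24 20 23

Output[0,0]: The receptive field on the input at this output position is [0 9 10 / 0 12 1 / 2 5 2]. Elementwise product with the kernel and sum: 0·1 + 9·-2 + 0·1 + 12·1 + 1·-1 + 2·-1 + 5·1 + 2·2.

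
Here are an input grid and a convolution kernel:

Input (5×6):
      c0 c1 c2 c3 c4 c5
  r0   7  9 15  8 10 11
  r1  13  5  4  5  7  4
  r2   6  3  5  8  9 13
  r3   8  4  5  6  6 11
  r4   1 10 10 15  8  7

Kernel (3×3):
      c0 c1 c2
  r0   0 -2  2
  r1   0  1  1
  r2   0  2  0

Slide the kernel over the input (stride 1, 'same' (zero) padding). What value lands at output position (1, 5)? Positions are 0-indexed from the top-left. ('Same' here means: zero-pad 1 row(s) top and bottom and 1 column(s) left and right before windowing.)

8

The receptive field on the zero-padded input at this output position is [10 11 0 / 7 4 0 / 9 13 0]. Elementwise product with the kernel and sum: 11·-2 + 0·2 + 4·1 + 0·1 + 13·2.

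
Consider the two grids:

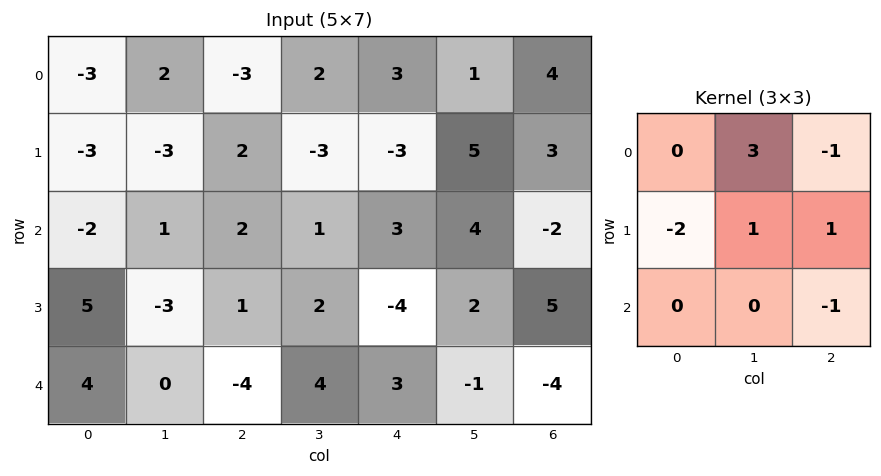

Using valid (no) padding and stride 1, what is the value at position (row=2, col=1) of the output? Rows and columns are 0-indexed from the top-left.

The receptive field on the input at this output position is [1 2 1 / -3 1 2 / 0 -4 4]. Elementwise product with the kernel and sum: 2·3 + 1·-1 + -3·-2 + 1·1 + 2·1 + 4·-1.

10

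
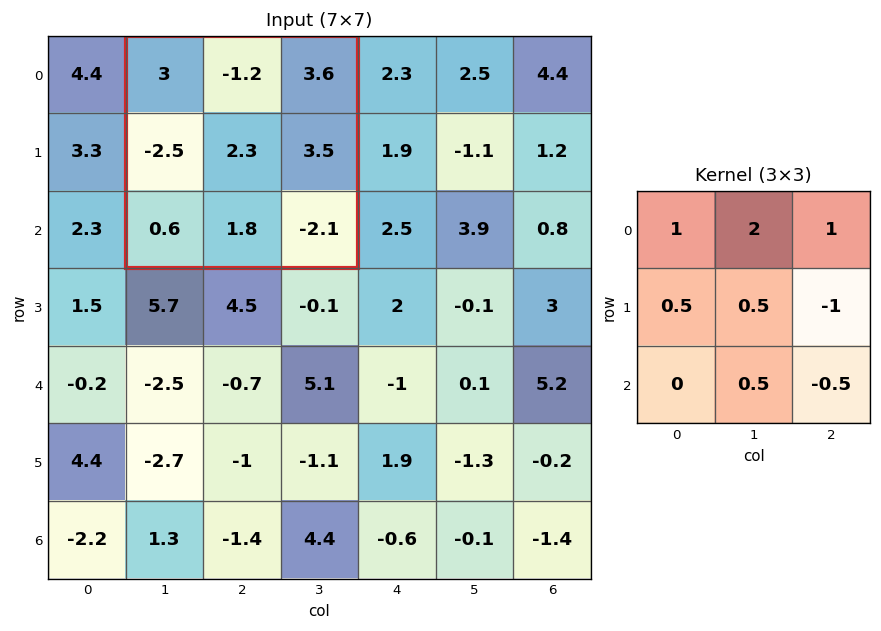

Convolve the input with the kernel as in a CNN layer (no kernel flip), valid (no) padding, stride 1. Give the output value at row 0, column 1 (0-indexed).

2.55

The receptive field on the input at this output position is [3 -1.2 3.6 / -2.5 2.3 3.5 / 0.6 1.8 -2.1]. Elementwise product with the kernel and sum: 3·1 + -1.2·2 + 3.6·1 + -2.5·0.5 + 2.3·0.5 + 3.5·-1 + 1.8·0.5 + -2.1·-0.5.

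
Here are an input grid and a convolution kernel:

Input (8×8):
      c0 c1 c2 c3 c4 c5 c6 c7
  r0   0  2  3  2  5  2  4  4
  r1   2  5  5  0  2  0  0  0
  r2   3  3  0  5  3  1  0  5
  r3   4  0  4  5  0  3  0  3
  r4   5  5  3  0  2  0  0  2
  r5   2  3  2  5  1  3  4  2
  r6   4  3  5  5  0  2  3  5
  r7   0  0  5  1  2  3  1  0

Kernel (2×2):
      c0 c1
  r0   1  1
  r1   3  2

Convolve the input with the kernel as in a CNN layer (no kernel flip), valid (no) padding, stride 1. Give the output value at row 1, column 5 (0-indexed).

3

The receptive field on the input at this output position is [0 0 / 1 0]. Elementwise product with the kernel and sum: 0·1 + 0·1 + 1·3 + 0·2.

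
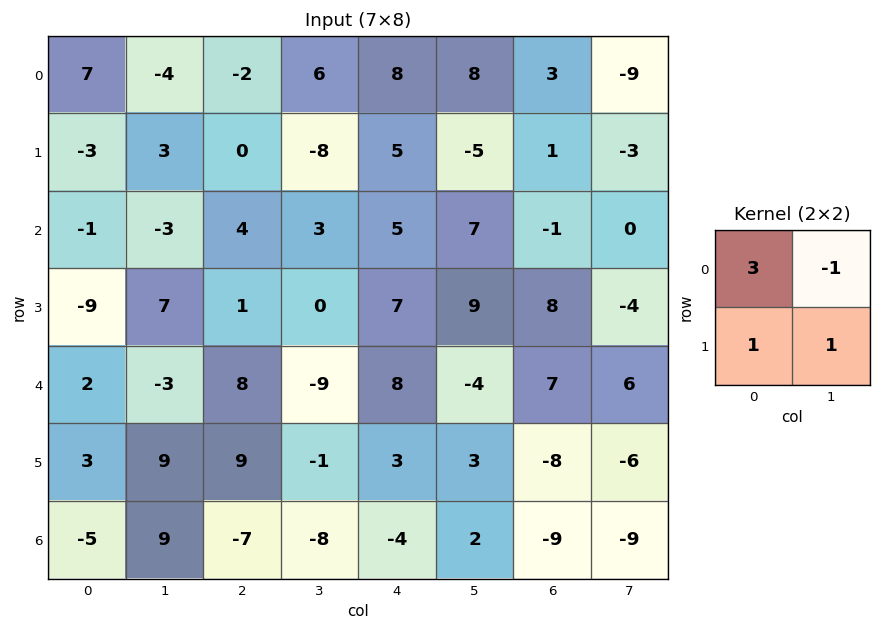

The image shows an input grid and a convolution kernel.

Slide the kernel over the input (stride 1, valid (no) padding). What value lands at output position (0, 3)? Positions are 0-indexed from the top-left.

The receptive field on the input at this output position is [6 8 / -8 5]. Elementwise product with the kernel and sum: 6·3 + 8·-1 + -8·1 + 5·1.

7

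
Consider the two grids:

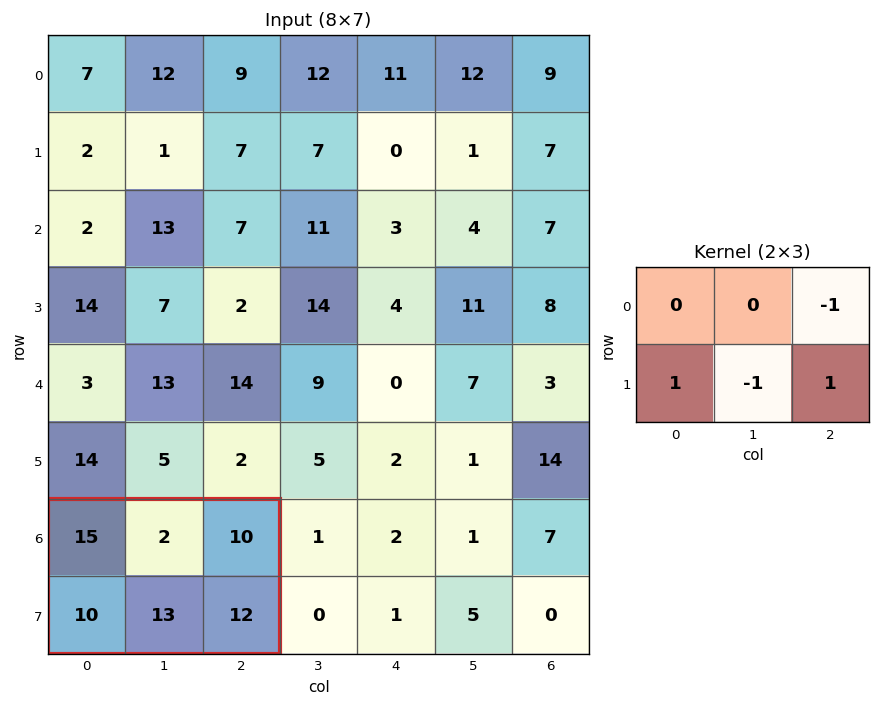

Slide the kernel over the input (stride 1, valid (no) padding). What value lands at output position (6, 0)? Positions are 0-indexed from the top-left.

-1

The receptive field on the input at this output position is [15 2 10 / 10 13 12]. Elementwise product with the kernel and sum: 10·-1 + 10·1 + 13·-1 + 12·1.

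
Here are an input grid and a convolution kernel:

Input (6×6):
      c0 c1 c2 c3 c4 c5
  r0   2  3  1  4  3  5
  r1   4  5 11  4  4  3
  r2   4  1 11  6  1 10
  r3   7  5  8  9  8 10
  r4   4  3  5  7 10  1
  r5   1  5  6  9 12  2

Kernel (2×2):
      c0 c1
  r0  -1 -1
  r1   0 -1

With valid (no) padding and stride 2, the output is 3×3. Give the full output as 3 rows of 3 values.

-10 -9 -11
-10 -26 -21
-12 -21 -13

Output[0,0]: The receptive field on the input at this output position is [2 3 / 4 5]. Elementwise product with the kernel and sum: 2·-1 + 3·-1 + 5·-1.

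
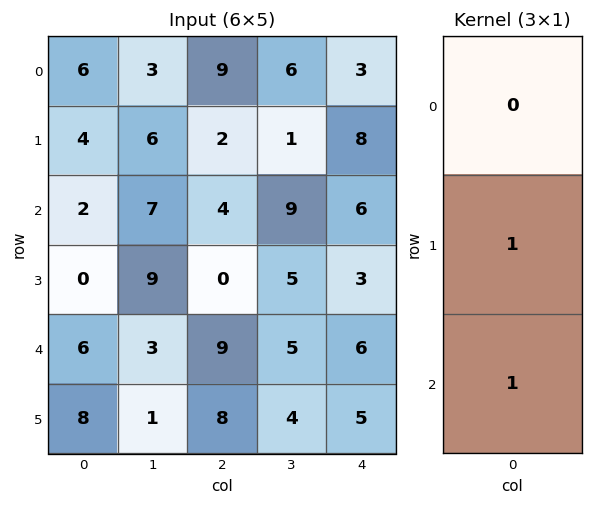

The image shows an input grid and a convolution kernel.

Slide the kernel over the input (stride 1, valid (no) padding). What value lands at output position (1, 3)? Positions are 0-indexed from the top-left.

The receptive field on the input at this output position is [1 / 9 / 5]. Elementwise product with the kernel and sum: 9·1 + 5·1.

14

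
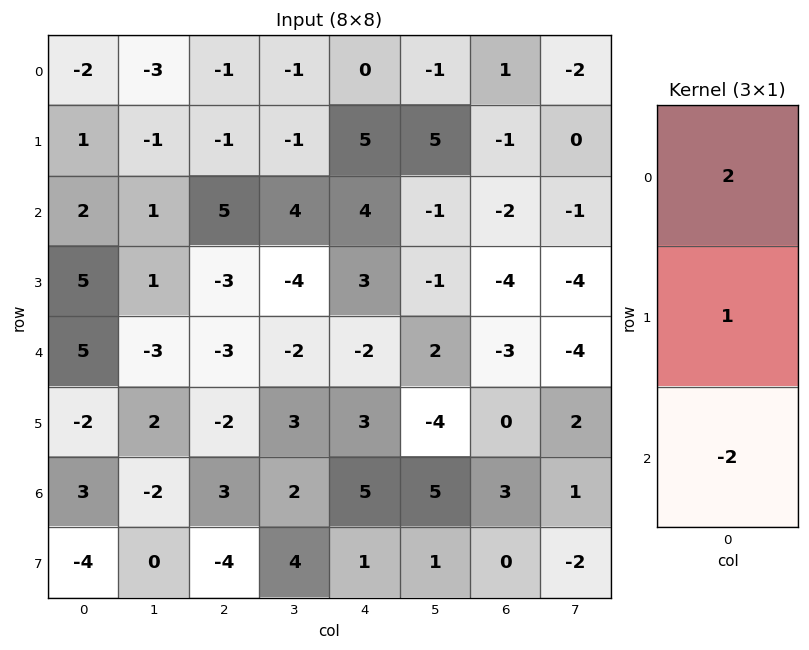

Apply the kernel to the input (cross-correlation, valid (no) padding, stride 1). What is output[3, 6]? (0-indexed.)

-11

The receptive field on the input at this output position is [-4 / -3 / 0]. Elementwise product with the kernel and sum: -4·2 + -3·1 + 0·-2.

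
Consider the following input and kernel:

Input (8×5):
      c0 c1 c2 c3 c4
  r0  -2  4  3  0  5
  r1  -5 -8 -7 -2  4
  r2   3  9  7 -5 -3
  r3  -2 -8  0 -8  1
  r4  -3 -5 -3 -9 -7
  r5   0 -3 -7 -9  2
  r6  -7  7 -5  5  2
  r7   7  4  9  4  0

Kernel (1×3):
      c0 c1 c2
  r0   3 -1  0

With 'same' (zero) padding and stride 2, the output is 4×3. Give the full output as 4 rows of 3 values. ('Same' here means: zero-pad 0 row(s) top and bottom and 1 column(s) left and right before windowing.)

2 9 -5
-3 20 -12
3 -12 -20
7 26 13

Output[0,0]: The receptive field on the zero-padded input at this output position is [0 -2 4]. Elementwise product with the kernel and sum: 0·3 + -2·-1.
Output[0,1]: The receptive field on the zero-padded input at this output position is [4 3 0]. Elementwise product with the kernel and sum: 4·3 + 3·-1.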